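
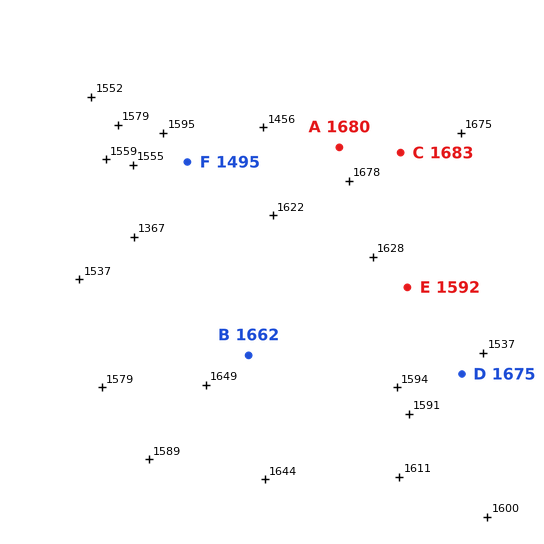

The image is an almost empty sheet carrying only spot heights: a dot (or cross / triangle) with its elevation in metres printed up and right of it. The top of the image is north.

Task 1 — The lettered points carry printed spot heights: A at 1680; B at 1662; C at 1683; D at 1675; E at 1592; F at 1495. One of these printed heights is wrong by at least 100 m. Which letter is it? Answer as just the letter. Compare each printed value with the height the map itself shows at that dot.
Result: D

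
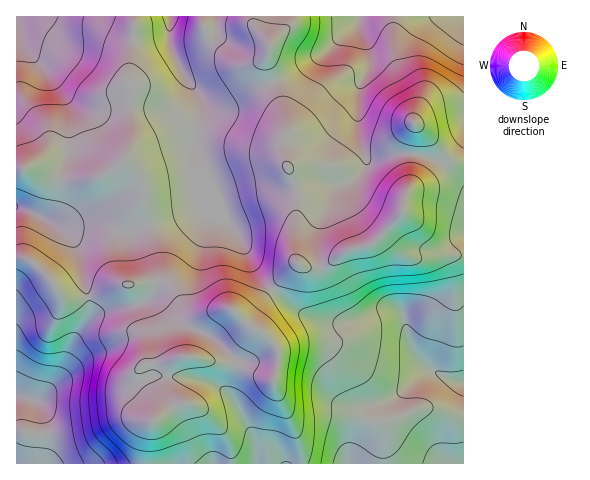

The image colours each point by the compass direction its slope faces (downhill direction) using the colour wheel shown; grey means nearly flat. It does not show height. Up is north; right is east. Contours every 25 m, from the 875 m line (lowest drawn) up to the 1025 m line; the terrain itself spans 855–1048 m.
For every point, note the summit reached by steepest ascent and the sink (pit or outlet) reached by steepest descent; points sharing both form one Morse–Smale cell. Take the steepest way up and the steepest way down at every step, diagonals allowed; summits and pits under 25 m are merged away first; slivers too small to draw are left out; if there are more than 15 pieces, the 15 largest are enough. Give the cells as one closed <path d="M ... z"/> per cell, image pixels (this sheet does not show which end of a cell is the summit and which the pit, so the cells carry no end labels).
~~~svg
<path d="M272 289l-18 22-12 8 8 7 16 10 9 10 3 8 0 7-4 18-39-14-25-4-15-4-14 0-6 2-6 9-1 18 2 10 6 9-23 16-3 5-3 20 0 18 317-1 0-80-25-9-19-16-8-12-6-24-6-10-4-2-10 0-29 10-30 3-27-11z"/><path d="M203 16l-69 1 0 19-5 33 0 13 4 6-3 13 2 42-8 18 14 13 4 7 1 23 7 21 30-8 20-10 3-4 1-25 9 12 12 30 14 17 16 33 17 19 25-25-3-13 0-12 4-44-14-36 0-19 3-6-3-21-16-47 0-11-13 9-19 0-27-26-5-10z"/><path d="M161 281l-5 0-1 10-9 11-48 12-12 9-10 14-18 41-13 17-9 7 4 5 3 18-3 39 106 0 2-27 5-16 23-16-7-13-1-20 3-9 7-5 17-1 15 4 25 4 39 14 4-25-3-8-9-10-16-10-20-17-22 3-19-1-7-7-11-18z"/><path d="M360 16l-72 0-2 12-17 19-1 19 12 31 7 27-3 35 14 36-4 44 1 19 4 6 9 4 14-1 27-18 14-2 11-5 28-29 2-16 8-17 2-21-2-5-16 0-18 4-9 0-3-1-6-13-2-10 1-46 11-22 0-14-10-25z"/><path d="M420 155l-6 0-2 25-8 17-2 16-28 29-11 5-14 2-20 14-10 5-11 0-10-5-24 23-1 4 27 22 27 11 24-1 31-11 14-1 7 5 6 25 11 18 19 16 24 8 1-203-19-15z"/><path d="M133 16l-117 1 1 152 16 0 24 10 24 1 21-4 24-16 6-17-2-42 3-13-4-6 0-13 5-33z"/><path d="M125 162l-23 14-21 4-24-1-24-10-17 0 0 88 8 1 11 6 31 34 19 0 34-14 17 0 20-4-3-18-7-17-9-10-10-3 20-6 2-4-6-18-1-23-4-7z"/><path d="M463 16l-103 1 0 10 10 25 0 14-10 18-2 15 0 35 9 23 11 1 18-4 17 1 3-18 0-13 18 17 14 20 7 2 9-1z"/><path d="M24 258l-8 0 0 205 23 1 3-10 1-29-3-18-4-5 9-7 13-17 18-41 10-14 12-9 48-12 9-11 1-10-37 3-29 13-24 1-31-34z"/><path d="M204 178l-1 25-3 4-20 10-30 8 8 33 3 20 11 9 10 17 7 7 19 1 22-3 14 9 11-9 17-21-17-18-16-33-14-17-12-30z"/><path d="M287 16l-83 0 0 12 5 10 23 24 7 3 11 0 12-5 6-6 2-11 16-15z"/><path d="M416 124l-2 30 19 4 12 6 18 14 1-14-16-3-14-20z"/><path d="M150 225l-23 7 10 3 6 7 7 13 6 25 8 2-3-4-3-20z"/>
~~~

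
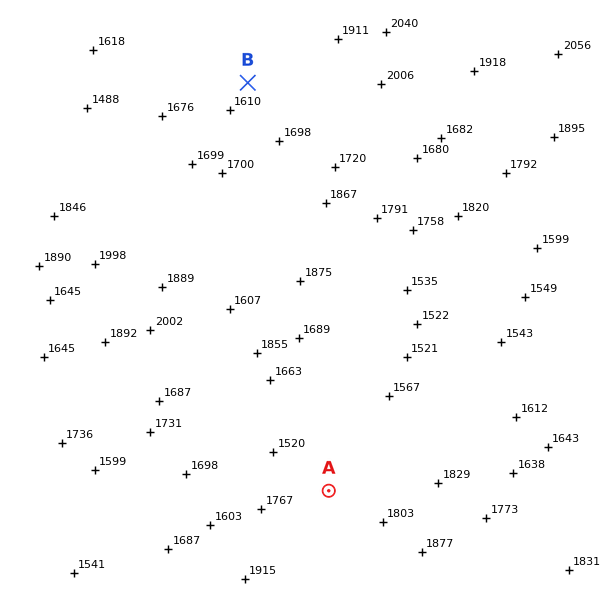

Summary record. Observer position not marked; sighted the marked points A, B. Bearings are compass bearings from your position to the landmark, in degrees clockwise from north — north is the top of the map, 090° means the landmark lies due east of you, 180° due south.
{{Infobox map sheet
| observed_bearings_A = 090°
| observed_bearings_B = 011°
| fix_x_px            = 168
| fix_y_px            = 491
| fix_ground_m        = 1670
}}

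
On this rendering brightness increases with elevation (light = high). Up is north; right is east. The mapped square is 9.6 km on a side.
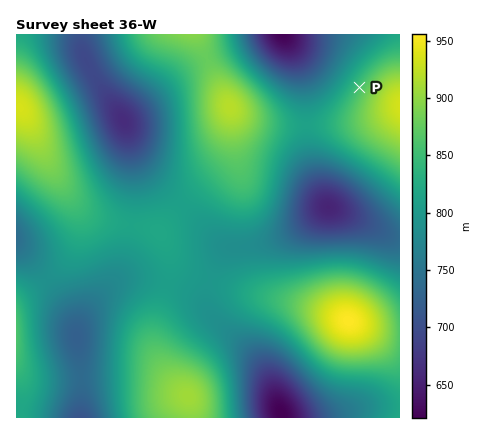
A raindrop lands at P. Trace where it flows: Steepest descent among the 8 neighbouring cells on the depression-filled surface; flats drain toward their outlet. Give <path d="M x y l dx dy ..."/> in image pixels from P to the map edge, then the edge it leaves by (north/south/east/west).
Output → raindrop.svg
<path d="M360 88l-32-32-10-2-12-4-20-16"/>
exit: north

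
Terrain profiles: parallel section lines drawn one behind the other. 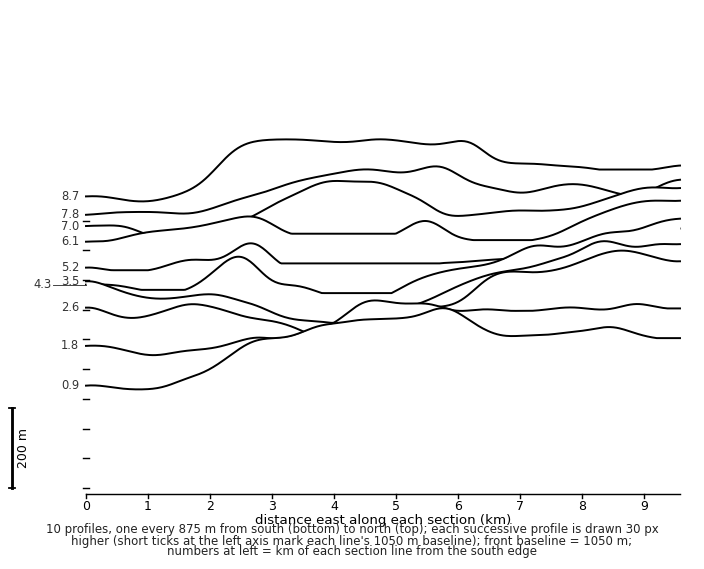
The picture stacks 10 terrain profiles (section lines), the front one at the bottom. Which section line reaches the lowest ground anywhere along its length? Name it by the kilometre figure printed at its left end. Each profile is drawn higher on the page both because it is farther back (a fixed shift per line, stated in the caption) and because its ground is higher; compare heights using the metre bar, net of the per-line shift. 8.7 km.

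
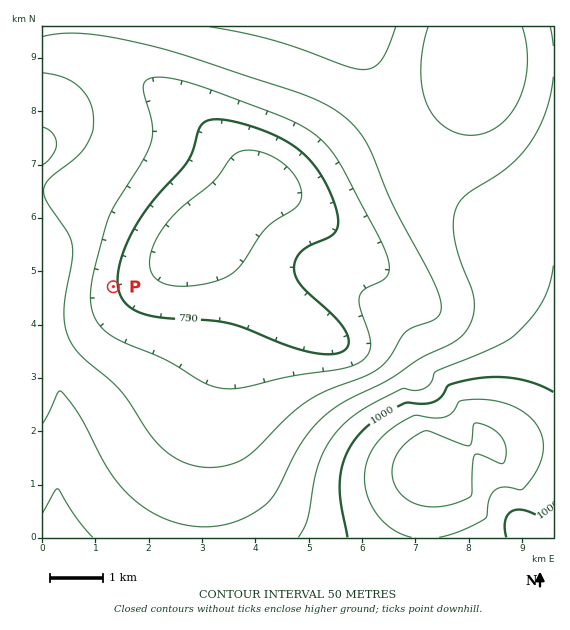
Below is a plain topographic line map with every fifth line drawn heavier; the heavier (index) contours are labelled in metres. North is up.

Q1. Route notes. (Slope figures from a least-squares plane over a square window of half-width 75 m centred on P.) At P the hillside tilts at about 5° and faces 86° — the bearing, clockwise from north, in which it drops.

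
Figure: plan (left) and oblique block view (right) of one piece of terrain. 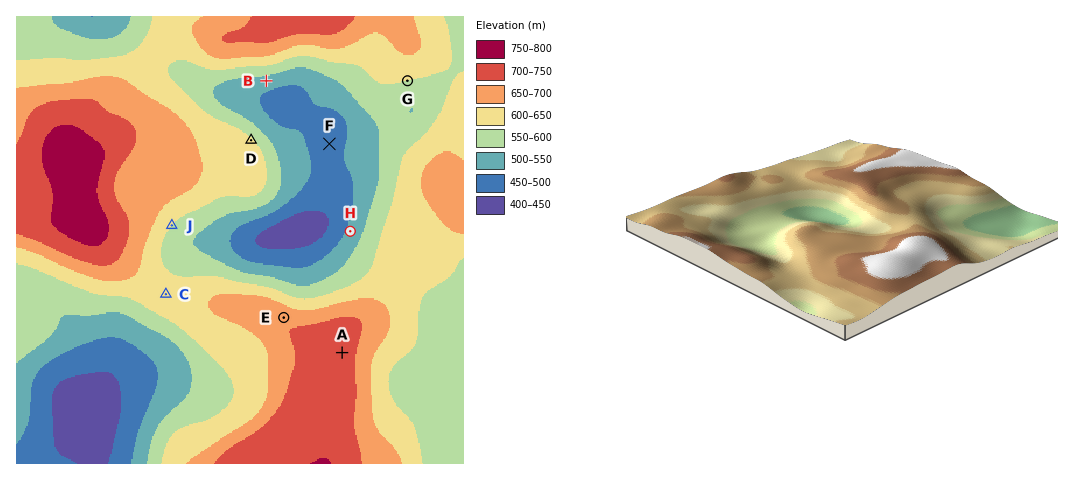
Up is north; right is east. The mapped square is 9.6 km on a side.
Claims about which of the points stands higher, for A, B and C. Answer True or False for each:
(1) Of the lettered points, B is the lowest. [True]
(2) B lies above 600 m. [False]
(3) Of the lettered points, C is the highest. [False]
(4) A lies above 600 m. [True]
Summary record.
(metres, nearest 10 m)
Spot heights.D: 610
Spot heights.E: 690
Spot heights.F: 490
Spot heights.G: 600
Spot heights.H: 510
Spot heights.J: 600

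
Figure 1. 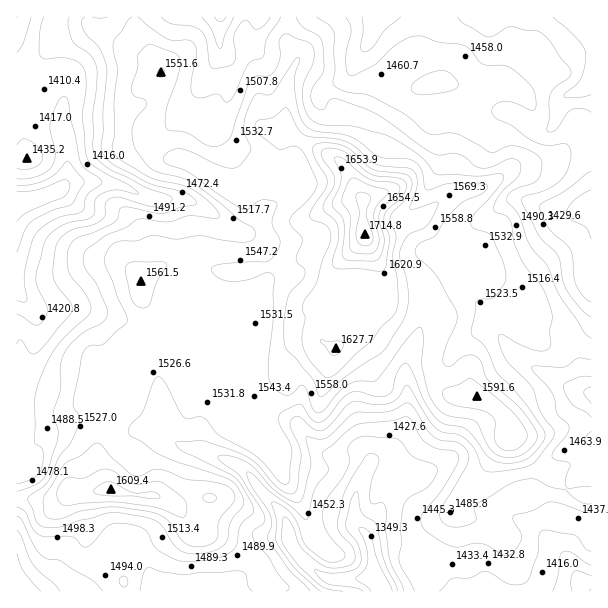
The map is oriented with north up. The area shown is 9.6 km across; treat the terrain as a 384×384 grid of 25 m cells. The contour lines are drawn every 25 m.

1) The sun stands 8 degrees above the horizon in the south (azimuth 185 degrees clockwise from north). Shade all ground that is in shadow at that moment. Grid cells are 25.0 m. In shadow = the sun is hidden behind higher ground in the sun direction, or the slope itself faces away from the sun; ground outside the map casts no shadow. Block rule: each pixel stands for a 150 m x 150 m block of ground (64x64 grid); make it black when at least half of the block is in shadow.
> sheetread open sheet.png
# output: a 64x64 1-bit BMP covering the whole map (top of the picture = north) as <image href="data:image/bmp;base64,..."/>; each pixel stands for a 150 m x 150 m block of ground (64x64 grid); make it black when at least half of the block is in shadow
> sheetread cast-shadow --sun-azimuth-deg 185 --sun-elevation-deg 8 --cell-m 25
<image width="64" height="64" href="data:image/bmp;base64,Qk0+AgAAAAAAAD4AAAAoAAAAQAAAAEAAAAABAAEAAAAAAAACAAATCwAAEwsAAAIAAAAAAAAA////AAAAAAAAAAAA/wAAAAAAAAH+AAAAAAAAA8AAAAAAAAAHgAAAAAAAAAcAAAAAAAAADgQAAAAAAAAADAAAAAAAAAAAAAAAAAAAAAAAAAAAAAAQAAAAAAAAAHAAAAAA4A4A4AAAAADwHwfAAAAAAGA+D8AAAAAAABAfgAAAAAAAAAYAAAAAAAAAAAAAAAAAAAAAAAAAAAAAAAAAAAAAIAAAAAAAAADAAAAAAAAAAYAAAAAAAAADgAAAAAAAAA4AAAAAAAAADAAAAAAAAAAAAAAAAAAAAAAAAAAAAAAAAAAAAAAAAAAAAAAAAAAAAAAAAAAAAAAAAAAAAAAAAAAAAAAAAAAAAAAAAAAAAAAAAAAAAAAAAAAAAAAAAAAAAAAAAAAAAAAAAAAAAAAAAAAAAAAAAAAAAAAAAAAAAAAAAAAAAAAAAAAAAAfwAAAAgAAAD+OAAAAAAAA/B/AAAAAAAB4f4AAAAAAABH4AAAAAAAAAIAAAA+HwAAAAAAAH8fwAAAAAAAf4PAAAAAAAD/gMAAAAAAA/+ABgAAAAAP/4AAAAAAAA//gAAAAAAAD/8AAAAAAAAH/gAAAAAAAAf4AAAgAAAAA+AAAAAAAAABwAAAAAAAAACAAAAAAAAAAAAAAAAAAAAAAAAAAAAAAAAAAAAAAAAAAAAAAAAAAAAAAAAAAAAAAAAAAAAA=="/>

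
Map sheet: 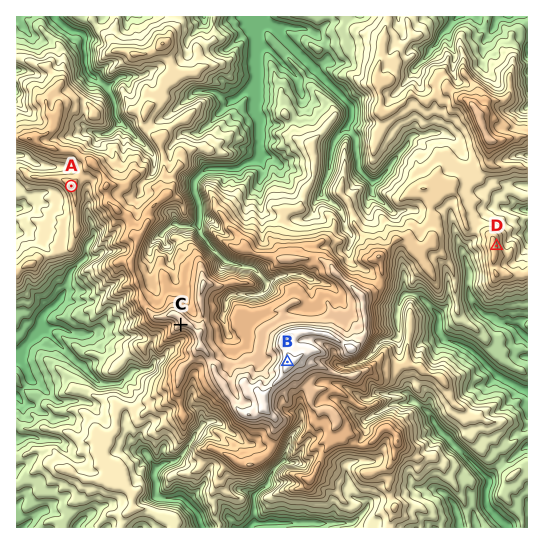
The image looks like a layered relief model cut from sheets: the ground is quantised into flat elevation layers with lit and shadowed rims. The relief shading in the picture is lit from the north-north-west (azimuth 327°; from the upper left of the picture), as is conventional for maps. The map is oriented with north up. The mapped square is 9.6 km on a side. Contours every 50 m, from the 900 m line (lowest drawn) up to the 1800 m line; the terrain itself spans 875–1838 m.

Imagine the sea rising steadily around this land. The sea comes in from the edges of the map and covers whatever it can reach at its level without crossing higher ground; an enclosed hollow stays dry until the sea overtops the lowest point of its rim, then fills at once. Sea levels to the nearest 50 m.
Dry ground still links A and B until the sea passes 1400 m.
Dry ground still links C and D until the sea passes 1300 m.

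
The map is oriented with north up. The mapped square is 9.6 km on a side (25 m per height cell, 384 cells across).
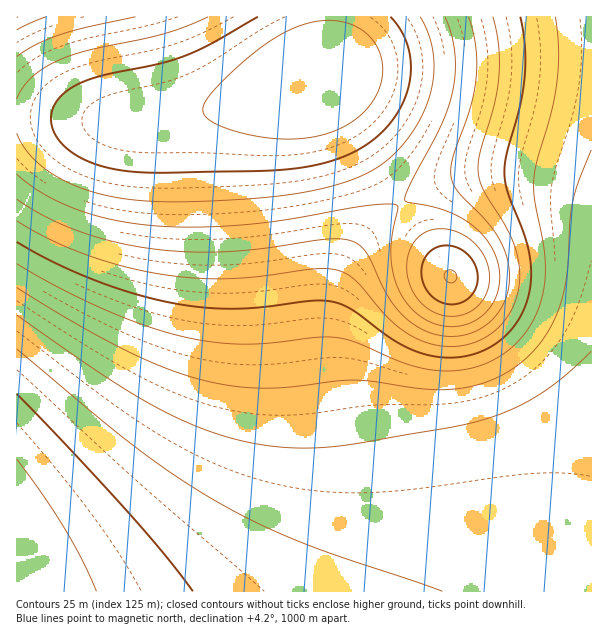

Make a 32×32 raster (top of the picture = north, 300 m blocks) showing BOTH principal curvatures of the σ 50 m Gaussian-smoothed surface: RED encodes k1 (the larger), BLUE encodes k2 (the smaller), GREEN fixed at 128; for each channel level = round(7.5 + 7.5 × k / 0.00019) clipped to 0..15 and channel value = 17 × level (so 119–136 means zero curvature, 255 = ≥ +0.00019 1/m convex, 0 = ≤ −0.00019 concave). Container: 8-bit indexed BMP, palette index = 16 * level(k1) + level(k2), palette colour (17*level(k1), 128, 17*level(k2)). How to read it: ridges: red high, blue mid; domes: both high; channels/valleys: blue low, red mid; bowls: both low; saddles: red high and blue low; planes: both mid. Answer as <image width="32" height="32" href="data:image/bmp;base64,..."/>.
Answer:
<image width="32" height="32" href="data:image/bmp;base64,Qk02CAAAAAAAADYEAAAoAAAAIAAAACAAAAABAAgAAAAAAAAEAAATCwAAEwsAAAABAAAAAAAAAIAAABGAAAAigAAAM4AAAESAAABVgAAAZoAAAHeAAACIgAAAmYAAAKqAAAC7gAAAzIAAAN2AAADugAAA/4AAAACAEQARgBEAIoARADOAEQBEgBEAVYARAGaAEQB3gBEAiIARAJmAEQCqgBEAu4ARAMyAEQDdgBEA7oARAP+AEQAAgCIAEYAiACKAIgAzgCIARIAiAFWAIgBmgCIAd4AiAIiAIgCZgCIAqoAiALuAIgDMgCIA3YAiAO6AIgD/gCIAAIAzABGAMwAigDMAM4AzAESAMwBVgDMAZoAzAHeAMwCIgDMAmYAzAKqAMwC7gDMAzIAzAN2AMwDugDMA/4AzAACARAARgEQAIoBEADOARABEgEQAVYBEAGaARAB3gEQAiIBEAJmARACqgEQAu4BEAMyARADdgEQA7oBEAP+ARAAAgFUAEYBVACKAVQAzgFUARIBVAFWAVQBmgFUAd4BVAIiAVQCZgFUAqoBVALuAVQDMgFUA3YBVAO6AVQD/gFUAAIBmABGAZgAigGYAM4BmAESAZgBVgGYAZoBmAHeAZgCIgGYAmYBmAKqAZgC7gGYAzIBmAN2AZgDugGYA/4BmAACAdwARgHcAIoB3ADOAdwBEgHcAVYB3AGaAdwB3gHcAiIB3AJmAdwCqgHcAu4B3AMyAdwDdgHcA7oB3AP+AdwAAgIgAEYCIACKAiAAzgIgARICIAFWAiABmgIgAd4CIAIiAiACZgIgAqoCIALuAiADMgIgA3YCIAO6AiAD/gIgAAICZABGAmQAigJkAM4CZAESAmQBVgJkAZoCZAHeAmQCIgJkAmYCZAKqAmQC7gJkAzICZAN2AmQDugJkA/4CZAACAqgARgKoAIoCqADOAqgBEgKoAVYCqAGaAqgB3gKoAiICqAJmAqgCqgKoAu4CqAMyAqgDdgKoA7oCqAP+AqgAAgLsAEYC7ACKAuwAzgLsARIC7AFWAuwBmgLsAd4C7AIiAuwCZgLsAqoC7ALuAuwDMgLsA3YC7AO6AuwD/gLsAAIDMABGAzAAigMwAM4DMAESAzABVgMwAZoDMAHeAzACIgMwAmYDMAKqAzAC7gMwAzIDMAN2AzADugMwA/4DMAACA3QARgN0AIoDdADOA3QBEgN0AVYDdAGaA3QB3gN0AiIDdAJmA3QCqgN0Au4DdAMyA3QDdgN0A7oDdAP+A3QAAgO4AEYDuACKA7gAzgO4ARIDuAFWA7gBmgO4Ad4DuAIiA7gCZgO4AqoDuALuA7gDMgO4A3YDuAO6A7gD/gO4AAID/ABGA/wAigP8AM4D/AESA/wBVgP8AZoD/AHeA/wCIgP8AmYD/AKqA/wC7gP8AzID/AN2A/wDugP8A/4D/AHd3h4eHh4eHh4eHh4eHh4eHh4eHh4eHh4eHh4eHh4eHd3eHh4eHh4eHh4eHh4eHh4eHh4eHh4eHh4eHh4eHh4d3d4eHh4eHh4eHh4eHh4eHh4eHh4eHh4eHh4eHh4eHh3d3h4eHh4eHh4eHh4eHh4eHh4eHh4eHh4eHh4eHh4eHd4eHh4eHh4eHh4eHh4eHh4eHh4eHh4eHh4eHh4eHh4d3h4eHh4eHh4eHh4eHh4eHh4eHh4eHh4eHh4eHh4eHh3eHh4eHh4eHh4eHh4eHh4eHh4eHh4eHh4eHh4eHh4eHh4eHh4eHh4eHh4eHh4eHh4eHh4eHh4eHh4eHh4eHh4eHh4eHh4eHh4eHh4eHh4eHh4eHh4d3h4eHh4eHh4eHh4eHh4eHh4eHh4eHh4eHh4eHh4d3d4aGhoaGhoaHh4eHh4eHh4eHh4eHh4eHh4eHh4eHd3eGhYWFhIWFhYaGh4eHh4eHh4eHh4eHh4eHh4eHh3d3doWEhJOTk5SEhYaGh4eHh4eHh4eHh4eHh4eHh4d3d3aFhJOTo6Ojo5OEhYaGh4eHh4eHh4eHh4eHh4eHh3d2dYSTo7O0xMSzo5OEhYaHh4eHh4eHh4eHh4eHh4d3d3aFhJO0xtfo59Wzo5OEhoeHh4eHh4eHh4eHh4eHh3d3doSTo8Xp/Pz76MSjk4SFh4eHh4eHh4eHh4eHh4eHd3d1hJOkx/v///761rOThIWHh4eHh4eHh4eHh4eHh4d3dnWEk7TX+/////vWs5OEhYeHh4eHh4eHh4eHh4eHh3d3dYSTs9X5/P796cWjk4SFh4eHh4eHh4eHh4eHh4eHh3eGhJOjxOb4+enGtJODhIWIiIiIiIiIiIiIiIiHh4eHh4aFlKOyw9TVxaSTg4SFdoiIiJiYmIiIiIiIiIiIh4eHh4aUk6Kys7Ojk4OEdXZ2mJiYmJiYmJiYiIiHiIiIiIiHh5aUlKOjk5OEdHV2dneYmZmYmJiYmJiXl5eXmJiIiIiHl5aVlJSEhXV2dnZ2d6mpqamoqKiYmJeXl5eXmJiYmJiYl5aWhoZ2dnd3dneHqampqaioqKinl5eXl5eYmJiZmZiYmJeHh4d3d4aGh4epqamoqKiop6enp6enp6iomJmZmZmYmJiHh4eHhoaHh6ipqaioqKinp6enp6eoqKipqamZmZmYmJeHh4eGhoaHqKiYmJiYmJeXl5eXp6ioqKmpqampmZiYl5eHh4aGhoeYmJiYmJiXl5eXl5eXmKioqampqamZmJiXl4eHhoaGh5iYiIiIiIeXl5eXl5eYmJipqampqZmYmJeXh4eGhoaHiIiIiIiHh4eHh4eXl5iYmZmZqampmJiYl5eHh4aGhoc="/>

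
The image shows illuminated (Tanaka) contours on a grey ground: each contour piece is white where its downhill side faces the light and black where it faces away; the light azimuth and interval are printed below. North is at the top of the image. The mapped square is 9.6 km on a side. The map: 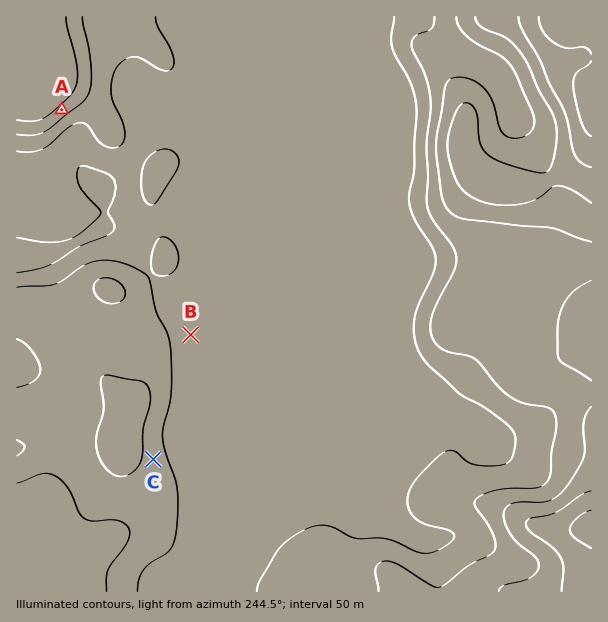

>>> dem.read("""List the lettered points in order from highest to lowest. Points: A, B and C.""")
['A', 'C', 'B']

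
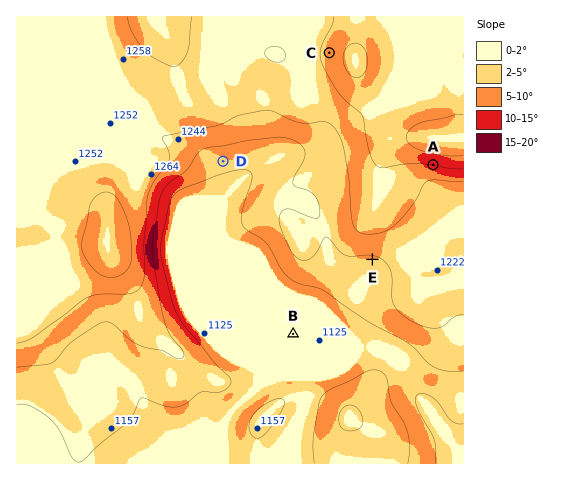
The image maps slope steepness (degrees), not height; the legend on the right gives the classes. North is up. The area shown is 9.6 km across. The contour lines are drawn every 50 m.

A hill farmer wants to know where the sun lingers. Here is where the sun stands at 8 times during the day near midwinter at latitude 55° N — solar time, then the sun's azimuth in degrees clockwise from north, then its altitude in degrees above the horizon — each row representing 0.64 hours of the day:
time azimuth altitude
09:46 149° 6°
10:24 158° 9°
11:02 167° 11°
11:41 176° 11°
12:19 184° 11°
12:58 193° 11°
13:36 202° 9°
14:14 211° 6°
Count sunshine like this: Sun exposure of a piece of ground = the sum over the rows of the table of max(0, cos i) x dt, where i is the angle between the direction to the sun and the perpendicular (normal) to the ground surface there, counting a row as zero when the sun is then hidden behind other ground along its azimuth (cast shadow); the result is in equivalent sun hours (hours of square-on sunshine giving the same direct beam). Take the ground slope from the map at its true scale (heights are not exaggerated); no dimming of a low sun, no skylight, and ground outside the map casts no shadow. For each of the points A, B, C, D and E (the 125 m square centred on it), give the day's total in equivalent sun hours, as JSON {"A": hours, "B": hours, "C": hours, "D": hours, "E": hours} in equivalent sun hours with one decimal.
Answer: {"A": 1.7, "B": 0.8, "C": 0.8, "D": 1.2, "E": 1.2}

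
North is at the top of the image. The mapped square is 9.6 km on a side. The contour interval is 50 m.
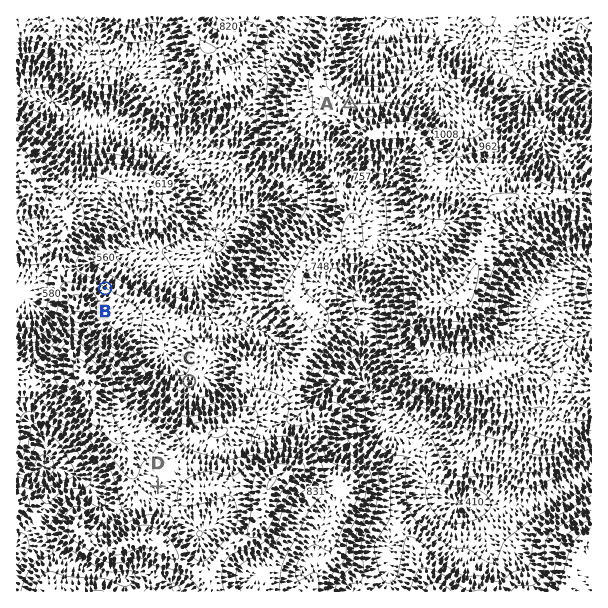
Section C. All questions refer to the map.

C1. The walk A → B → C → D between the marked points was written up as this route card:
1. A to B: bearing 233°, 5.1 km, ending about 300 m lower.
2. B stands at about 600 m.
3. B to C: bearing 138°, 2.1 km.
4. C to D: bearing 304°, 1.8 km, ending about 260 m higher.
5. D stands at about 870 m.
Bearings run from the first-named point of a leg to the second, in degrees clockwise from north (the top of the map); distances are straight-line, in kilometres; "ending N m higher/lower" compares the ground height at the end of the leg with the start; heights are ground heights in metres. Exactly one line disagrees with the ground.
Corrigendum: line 4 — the bearing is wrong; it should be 197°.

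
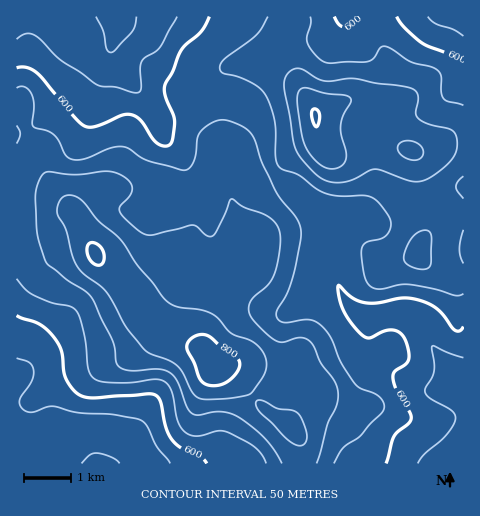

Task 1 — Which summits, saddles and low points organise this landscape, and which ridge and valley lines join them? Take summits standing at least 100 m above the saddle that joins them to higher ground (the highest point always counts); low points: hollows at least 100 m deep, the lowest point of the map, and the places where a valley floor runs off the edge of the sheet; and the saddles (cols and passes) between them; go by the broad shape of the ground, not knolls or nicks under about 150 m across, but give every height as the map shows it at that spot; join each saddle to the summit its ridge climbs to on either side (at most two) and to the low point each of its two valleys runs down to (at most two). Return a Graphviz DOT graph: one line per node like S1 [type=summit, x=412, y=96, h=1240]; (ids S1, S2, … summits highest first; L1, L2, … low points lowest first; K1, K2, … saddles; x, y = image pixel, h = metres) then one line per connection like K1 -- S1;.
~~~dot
graph terrain {
  S1 [type=summit, x=218, y=368, h=822];
  S2 [type=summit, x=315, y=116, h=803];
  L1 [type=low, x=117, y=17, h=482];
  L2 [type=low, x=101, y=463, h=494];
  L3 [type=low, x=463, y=382, h=505];
  L4 [type=low, x=463, y=17, h=534];
  K1 [type=saddle, x=281, y=41, h=676];
  K2 [type=saddle, x=17, y=192, h=665];
  K3 [type=saddle, x=273, y=169, h=647];
  K1 -- S2;
  K1 -- L1;
  K1 -- L4;
  K2 -- S1;
  K2 -- L1;
  K2 -- L2;
  K3 -- S1;
  K3 -- S2;
  K3 -- L1;
  K3 -- L3;
}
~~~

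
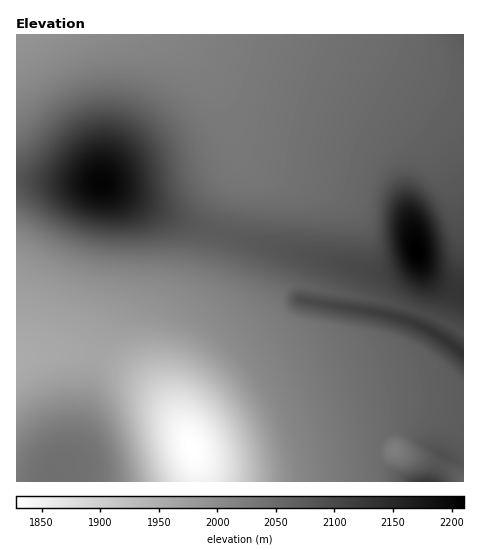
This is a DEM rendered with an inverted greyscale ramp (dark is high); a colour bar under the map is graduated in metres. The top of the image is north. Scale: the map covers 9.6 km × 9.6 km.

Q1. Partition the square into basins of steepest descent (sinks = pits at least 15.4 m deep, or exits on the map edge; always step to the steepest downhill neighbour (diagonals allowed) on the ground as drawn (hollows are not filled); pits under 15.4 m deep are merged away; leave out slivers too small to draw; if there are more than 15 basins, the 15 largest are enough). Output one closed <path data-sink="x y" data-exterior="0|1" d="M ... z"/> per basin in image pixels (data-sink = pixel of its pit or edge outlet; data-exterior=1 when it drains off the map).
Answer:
<path data-sink="193 449" data-exterior="0" d="M21 180l-5 0 1 302 394 0-27-15-6-10 1-15 7-9 9-3 15 2 28 21 22 10 4 0 0-171-17-5-14-8-7-8-9-17-7 8-17 8-19 2-170-43-53-20-49-26-62-1z"/><path data-sink="17 35" data-exterior="1" d="M463 34l-446 0-1 145 24 3 62 1 49 26 53 20 170 43 19-2 17-8 7-8 9 17 7 8 14 8 16 5z"/><path data-sink="395 450" data-exterior="0" d="M403 430l-12 1-10 7-3 7 0 12 2 5 11 10 21 10 21 0 11-26-17-10-17-14z"/><path data-sink="463 481" data-exterior="1" d="M446 456l-12 25 29 1 1-18z"/>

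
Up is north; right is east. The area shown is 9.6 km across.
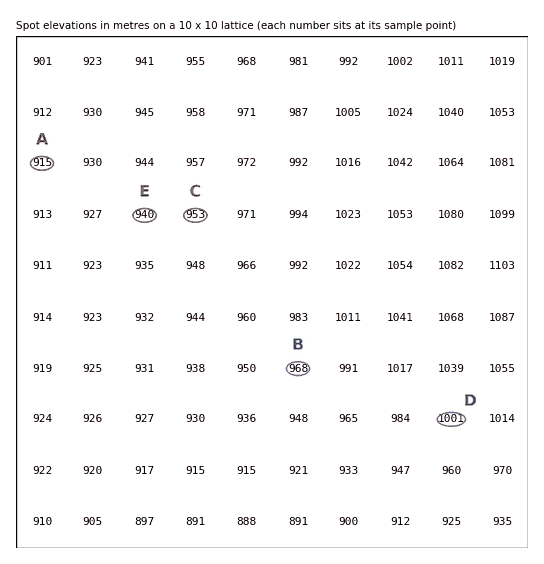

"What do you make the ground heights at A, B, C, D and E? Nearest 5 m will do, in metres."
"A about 915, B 970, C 955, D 1000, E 940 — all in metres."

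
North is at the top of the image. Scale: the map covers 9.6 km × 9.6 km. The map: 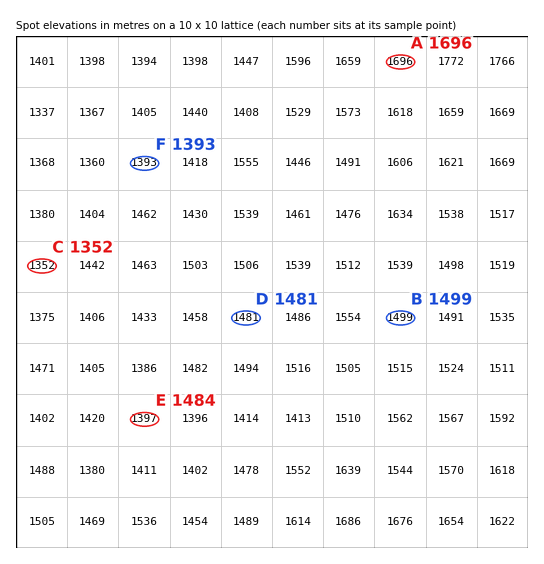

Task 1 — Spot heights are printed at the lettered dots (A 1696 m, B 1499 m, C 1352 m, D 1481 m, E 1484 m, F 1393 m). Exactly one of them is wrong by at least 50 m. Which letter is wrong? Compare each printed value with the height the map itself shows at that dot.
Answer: E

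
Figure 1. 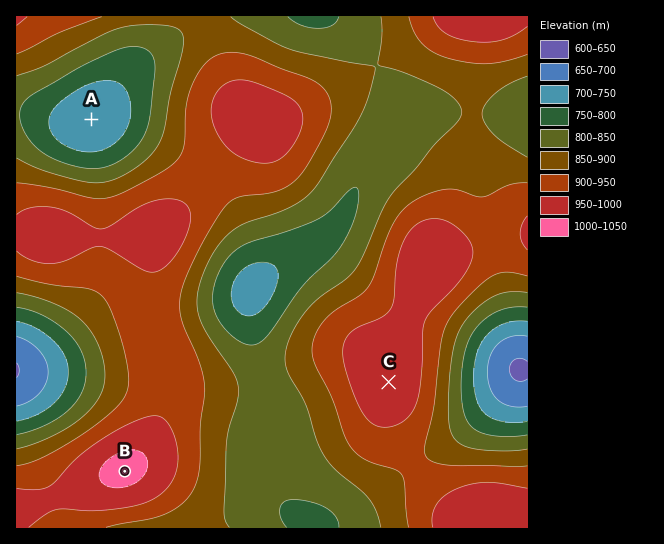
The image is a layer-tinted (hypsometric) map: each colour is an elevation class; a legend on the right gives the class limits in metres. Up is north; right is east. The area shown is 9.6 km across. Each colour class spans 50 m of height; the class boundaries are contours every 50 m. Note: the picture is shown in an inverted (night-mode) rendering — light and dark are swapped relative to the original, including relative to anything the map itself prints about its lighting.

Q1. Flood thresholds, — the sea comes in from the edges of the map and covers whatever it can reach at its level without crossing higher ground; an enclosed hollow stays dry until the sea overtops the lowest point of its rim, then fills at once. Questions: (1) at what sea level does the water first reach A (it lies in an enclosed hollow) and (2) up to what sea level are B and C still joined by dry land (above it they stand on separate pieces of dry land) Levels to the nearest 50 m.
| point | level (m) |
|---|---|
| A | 800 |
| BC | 850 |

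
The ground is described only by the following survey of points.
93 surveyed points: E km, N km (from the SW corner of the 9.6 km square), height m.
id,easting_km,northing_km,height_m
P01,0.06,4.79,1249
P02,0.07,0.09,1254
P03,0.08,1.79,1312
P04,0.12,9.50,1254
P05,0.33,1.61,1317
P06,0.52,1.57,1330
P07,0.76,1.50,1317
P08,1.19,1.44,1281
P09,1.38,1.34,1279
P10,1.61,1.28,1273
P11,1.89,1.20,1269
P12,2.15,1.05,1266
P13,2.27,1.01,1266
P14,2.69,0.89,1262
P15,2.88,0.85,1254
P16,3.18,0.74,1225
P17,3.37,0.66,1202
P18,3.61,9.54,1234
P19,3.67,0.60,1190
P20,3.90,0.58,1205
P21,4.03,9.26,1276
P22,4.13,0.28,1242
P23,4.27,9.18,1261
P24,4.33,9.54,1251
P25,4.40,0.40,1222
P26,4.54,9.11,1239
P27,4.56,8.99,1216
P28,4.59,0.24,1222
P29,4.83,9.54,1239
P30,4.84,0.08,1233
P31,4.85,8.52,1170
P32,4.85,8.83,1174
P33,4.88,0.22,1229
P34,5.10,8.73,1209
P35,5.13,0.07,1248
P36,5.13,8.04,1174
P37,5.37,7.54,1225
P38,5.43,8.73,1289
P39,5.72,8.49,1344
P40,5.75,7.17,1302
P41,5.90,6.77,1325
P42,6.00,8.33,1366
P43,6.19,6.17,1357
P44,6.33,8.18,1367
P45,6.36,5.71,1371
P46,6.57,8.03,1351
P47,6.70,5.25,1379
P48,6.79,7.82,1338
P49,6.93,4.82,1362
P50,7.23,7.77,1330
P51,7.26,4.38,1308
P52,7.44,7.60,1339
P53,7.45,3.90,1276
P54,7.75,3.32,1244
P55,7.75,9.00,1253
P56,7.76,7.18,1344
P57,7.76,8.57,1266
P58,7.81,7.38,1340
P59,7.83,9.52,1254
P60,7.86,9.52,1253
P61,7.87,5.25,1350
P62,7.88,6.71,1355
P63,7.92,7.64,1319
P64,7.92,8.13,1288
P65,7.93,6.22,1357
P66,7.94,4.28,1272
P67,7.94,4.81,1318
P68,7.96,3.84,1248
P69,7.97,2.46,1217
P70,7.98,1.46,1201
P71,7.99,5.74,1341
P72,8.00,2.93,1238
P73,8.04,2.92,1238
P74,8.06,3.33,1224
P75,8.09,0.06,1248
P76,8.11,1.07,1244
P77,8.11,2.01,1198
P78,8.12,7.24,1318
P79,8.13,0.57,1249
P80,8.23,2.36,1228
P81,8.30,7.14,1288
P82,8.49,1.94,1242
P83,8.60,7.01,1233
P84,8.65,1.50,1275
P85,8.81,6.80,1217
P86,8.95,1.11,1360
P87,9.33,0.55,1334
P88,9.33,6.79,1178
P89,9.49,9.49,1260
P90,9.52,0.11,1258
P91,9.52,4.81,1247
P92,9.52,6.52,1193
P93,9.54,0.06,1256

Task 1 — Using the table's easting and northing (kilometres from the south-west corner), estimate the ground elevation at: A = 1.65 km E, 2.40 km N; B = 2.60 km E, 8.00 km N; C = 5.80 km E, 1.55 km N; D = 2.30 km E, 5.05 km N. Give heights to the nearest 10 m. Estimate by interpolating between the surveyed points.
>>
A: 1260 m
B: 1260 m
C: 1250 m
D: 1250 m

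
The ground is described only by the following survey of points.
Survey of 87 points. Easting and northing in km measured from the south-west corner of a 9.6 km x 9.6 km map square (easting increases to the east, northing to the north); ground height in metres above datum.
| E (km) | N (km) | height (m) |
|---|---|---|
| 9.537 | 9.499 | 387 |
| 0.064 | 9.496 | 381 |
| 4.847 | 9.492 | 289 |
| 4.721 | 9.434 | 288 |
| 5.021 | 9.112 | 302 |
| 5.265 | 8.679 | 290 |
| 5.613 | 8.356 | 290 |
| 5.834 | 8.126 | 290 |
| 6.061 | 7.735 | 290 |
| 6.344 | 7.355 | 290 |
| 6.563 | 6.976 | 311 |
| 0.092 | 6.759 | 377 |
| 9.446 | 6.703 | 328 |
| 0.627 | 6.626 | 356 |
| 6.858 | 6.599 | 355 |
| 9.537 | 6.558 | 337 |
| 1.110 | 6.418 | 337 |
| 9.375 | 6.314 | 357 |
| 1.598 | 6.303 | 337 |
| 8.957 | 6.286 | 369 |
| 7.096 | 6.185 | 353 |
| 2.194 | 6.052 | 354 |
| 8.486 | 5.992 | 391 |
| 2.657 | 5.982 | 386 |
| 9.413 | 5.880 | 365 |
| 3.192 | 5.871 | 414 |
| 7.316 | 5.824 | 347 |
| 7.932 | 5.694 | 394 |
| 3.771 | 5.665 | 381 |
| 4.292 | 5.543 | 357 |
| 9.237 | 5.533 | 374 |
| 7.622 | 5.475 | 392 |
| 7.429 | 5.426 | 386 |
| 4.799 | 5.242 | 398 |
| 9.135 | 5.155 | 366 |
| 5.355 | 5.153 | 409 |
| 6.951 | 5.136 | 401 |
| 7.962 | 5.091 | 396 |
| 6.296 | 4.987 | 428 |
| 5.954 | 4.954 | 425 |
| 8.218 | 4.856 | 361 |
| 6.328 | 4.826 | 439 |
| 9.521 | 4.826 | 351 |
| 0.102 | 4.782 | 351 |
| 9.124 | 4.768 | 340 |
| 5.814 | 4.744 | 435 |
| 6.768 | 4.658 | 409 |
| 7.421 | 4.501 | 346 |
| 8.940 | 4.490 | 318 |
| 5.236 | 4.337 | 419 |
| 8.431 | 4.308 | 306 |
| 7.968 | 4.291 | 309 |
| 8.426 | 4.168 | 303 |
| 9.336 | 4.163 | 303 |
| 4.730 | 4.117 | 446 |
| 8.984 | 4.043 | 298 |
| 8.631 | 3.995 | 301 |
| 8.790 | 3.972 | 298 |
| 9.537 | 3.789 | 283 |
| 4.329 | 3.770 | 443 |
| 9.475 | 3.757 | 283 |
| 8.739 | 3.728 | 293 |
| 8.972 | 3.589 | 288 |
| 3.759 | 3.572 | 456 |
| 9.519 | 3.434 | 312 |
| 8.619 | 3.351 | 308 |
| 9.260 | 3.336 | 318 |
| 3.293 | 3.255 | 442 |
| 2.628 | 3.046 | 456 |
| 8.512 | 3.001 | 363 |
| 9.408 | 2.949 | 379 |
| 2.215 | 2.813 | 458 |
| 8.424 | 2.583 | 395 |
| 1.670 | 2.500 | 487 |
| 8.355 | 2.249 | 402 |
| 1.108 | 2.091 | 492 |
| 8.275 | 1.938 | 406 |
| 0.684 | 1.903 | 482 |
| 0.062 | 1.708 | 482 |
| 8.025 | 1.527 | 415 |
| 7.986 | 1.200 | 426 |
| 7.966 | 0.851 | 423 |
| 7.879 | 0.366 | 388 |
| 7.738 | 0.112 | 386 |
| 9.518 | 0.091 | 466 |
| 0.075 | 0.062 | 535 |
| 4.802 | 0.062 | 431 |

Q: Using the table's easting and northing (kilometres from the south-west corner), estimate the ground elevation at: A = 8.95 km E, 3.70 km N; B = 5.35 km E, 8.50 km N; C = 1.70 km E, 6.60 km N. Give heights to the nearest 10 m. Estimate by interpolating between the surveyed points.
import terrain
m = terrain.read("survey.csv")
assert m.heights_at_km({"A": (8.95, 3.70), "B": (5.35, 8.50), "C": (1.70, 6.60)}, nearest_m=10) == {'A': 290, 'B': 290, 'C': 340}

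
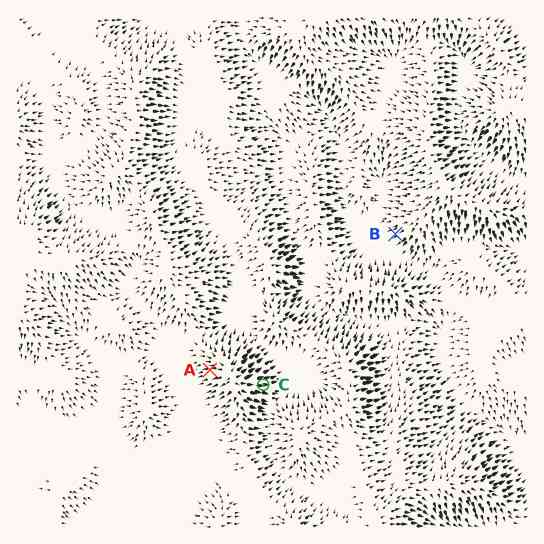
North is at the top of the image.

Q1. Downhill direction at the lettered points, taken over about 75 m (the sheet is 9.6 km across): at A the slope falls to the W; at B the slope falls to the SW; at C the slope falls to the E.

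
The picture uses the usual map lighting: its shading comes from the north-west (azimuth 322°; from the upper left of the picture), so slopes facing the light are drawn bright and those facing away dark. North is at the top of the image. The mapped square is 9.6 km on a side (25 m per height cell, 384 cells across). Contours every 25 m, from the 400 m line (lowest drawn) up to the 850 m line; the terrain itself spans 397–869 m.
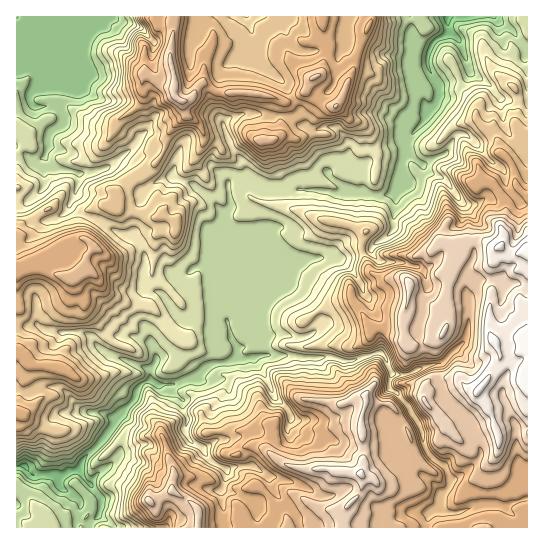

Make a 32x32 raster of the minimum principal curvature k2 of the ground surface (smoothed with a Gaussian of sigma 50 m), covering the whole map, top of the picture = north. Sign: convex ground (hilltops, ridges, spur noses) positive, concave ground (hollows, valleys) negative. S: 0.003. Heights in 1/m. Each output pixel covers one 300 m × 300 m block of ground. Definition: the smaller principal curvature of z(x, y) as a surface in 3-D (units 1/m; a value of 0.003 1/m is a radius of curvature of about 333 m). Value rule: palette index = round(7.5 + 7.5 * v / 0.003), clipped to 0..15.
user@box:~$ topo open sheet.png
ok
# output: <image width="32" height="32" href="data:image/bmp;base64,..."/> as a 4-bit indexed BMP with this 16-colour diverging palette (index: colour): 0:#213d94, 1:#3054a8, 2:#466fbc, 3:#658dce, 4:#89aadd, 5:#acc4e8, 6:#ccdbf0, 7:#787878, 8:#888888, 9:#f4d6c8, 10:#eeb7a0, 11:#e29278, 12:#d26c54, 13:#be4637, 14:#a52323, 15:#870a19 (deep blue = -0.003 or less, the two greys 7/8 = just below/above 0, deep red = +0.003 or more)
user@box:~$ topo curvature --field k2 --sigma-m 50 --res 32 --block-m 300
<image width="32" height="32" href="data:image/bmp;base64,Qk12AgAAAAAAAHYAAAAoAAAAIAAAACAAAAABAAQAAAAAAAACAAATCwAAEwsAABAAAAAAAAAAlD0hAKhUMAC8b0YAzo1lAN2qiQDoxKwA8NvMAHh4eACIiIgAyNb0AKC37gB4kuIAVGzSADdGvgAjI6UAGQqHAHd2U0NCZ1Z3dmd3d3VmeHZodnJolXhXVmZ2d2ZmR0Vnd0Y2VmdERXZURkZ3eEV4dzNDQ3ZWd0FCRnd3ZnZEV2ZFdhdFV2NIV3ZmVmdyNmZldohwZlcTNWZVZmdncIdldIZ3dTV3F2h3Y1Z3VlB2ZmR3UzREdihWZhV3ZmgHZWdXZlSHcVNWZYU4dldASGaGV3Zoh3YnRHZih3VlkAVoV1h2d3U0RnZVVDIhABGCBFZ2h1dVdleHdnZlZ3c2hoJYZ1RDRmZnd3aHZ1ZWZWeHOGeFh4Z2dnd3d2d2Z1Z2dzdnZndmZmZ3d3d2Z4NVdHZXV3Z4Z2Z3d3eHd3aBdpN3ZVV3Z3V2Zmd3d3dlNjITZ1hmV3d4VXZmd3d3ZlUHaHdXdnVnc0V3dXd3dmhncVZ1dINmRUWGh3VndmeId4N0ZTdlVHNnhndmZod2ZVVFZXA0ZYV1aHdFRWZlZmZmhWYzl0ZmREJXhHZGRmZmd3Z0VVQmZmZ4RWZHVFh2VWd3RzRThXZXZ3RWNmKIh1c2dlZzJlZ2Znd2RnVDVVVTVmZ1d4dXZmZjNVZ2R1Z1Z3ZmdkWHRXZmZmhXN1d2RXR1Z2c3Y2V3d2VZZkZWZmaGZoZlZyd1d3dnZTg3d3eGZmdVY5ZHZYd3ZkcGRndnd3d3Z1Yid2V3d3ZRdmV2Z3Z3d3ZYVEVH"/>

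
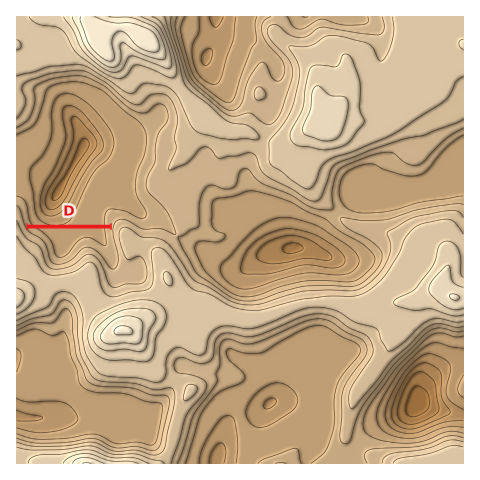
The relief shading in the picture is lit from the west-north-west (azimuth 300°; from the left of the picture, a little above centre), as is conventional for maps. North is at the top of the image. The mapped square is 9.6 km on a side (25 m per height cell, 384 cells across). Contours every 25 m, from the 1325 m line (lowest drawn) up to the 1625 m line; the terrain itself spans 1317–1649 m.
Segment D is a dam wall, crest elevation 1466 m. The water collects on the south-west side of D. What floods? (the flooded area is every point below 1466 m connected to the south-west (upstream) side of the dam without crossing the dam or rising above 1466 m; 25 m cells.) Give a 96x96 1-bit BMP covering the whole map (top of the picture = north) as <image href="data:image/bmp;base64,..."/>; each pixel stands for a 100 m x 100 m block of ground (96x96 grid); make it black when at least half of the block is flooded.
<image width="96" height="96" href="data:image/bmp;base64,Qk2+BAAAAAAAAD4AAAAoAAAAYAAAAGAAAAABAAEAAAAAAIAEAAATCwAAEwsAAAIAAAAAAAAA////AAAAAAAAAAAAAAAAAAAAAAAAAAAAAAAAAAAAAAAAAAAAAAAAAAAAAAAAAAAAAAAAAAAAAAAAAAAAAAAAAAAAAAAAAAAAAAAAAAAAAAAAAAAAAAAAAAAAAAAAAAAAAAAAAAAAAAAAAAAAAAAAAAAAAAAAAAAAAAAAAAAAAAAAAAAAAAAAAAAAAAAAAAAAAAAAAAAAAAAAAAAAAAAAAAAAAAAAAAAAAAAAAAAAAAAAAAAAAAAAAAAAAAAAAAAAAAAAAAAAAAAAAAAAAAAAAAAAAAAAAAAAAAAAAAAAAAAAAAAAAAAAAAAAAAAAAAAAAAAAAAAAAAAAAAAAAAAAAAAAAAAAAAAAAAAAAAAAAAAAAAAAAAAAAAAAAAAAAAAAAAAAAAAAAAAAAAAAAAAAAAAAAAAAAAAAAAAAAAAAAAAAAAAAAAAAAAAAAAAAAAAAAAAAAAAAAAAAAAAAAAAAAAAAAAAAAAAAAAAAAAAAAAAAAAAAAAAAAAAAAAAAAAAAAAAAAAAAAAAAAAAAAAAAAAAAAAAAAAAAAAAAAAAAAAAAAAAAAAAAAAAAAAAAAAAAAAAAAAAAAAAAAAAAAAAAAAAAAAAAAAAAAAAAAAAAAAAAAAAAAAAAAAAAAAAAAAAAAAAAAAAAAAAAAAAAAAAAAAAAAAAAAAAAAAAAAAAAAAAAAAAAAAAAAAAAAAAA4AgAAAAAAAAAAAAA8BgAAAAAAAAAAAAB+DgAAAAAAAAAAAAB/HgAAAAAAAAAAAAB//gAAAAAAAAAAAAD//gAAAAAAAAAAAAP//AAAAAAAAAAAAAP//AAAAAAAAAAAAAAAAAAAAAAAAAAAAAAAAAAAAAAAAAAAAAAAAAAAAAAAAAAAAAAAAAAAAAAAAAAAAAAAAAAAAAAAAAAAAAAAAAAAAAAAAAAAAAAAAAAAAAAAAAAAAAAAAAAAAAAAAAAAAAAAAAAAAAAAAAAAAAAAAAAAAAAAAAAAAAAAAAAAAAAAAAAAAAAAAAAAAAAAAAAAAAAAAAAAAAAAAAAAAAAAAAAAAAAAAAAAAAAAAAAAAAAAAAAAAAAAAAAAAAAAAAAAAAAAAAAAAAAAAAAAAAAAAAAAAAAAAAAAAAAAAAAAAAAAAAAAAAAAAAAAAAAAAAAAAAAAAAAAAAAAAAAAAAAAAAAAAAAAAAAAAAAAAAAAAAAAAAAAAAAAAAAAAAAAAAAAAAAAAAAAAAAAAAAAAAAAAAAAAAAAAAAAAAAAAAAAAAAAAAAAAAAAAAAAAAAAAAAAAAAAAAAAAAAAAAAAAAAAAAAAAAAAAAAAAAAAAAAAAAAAAAAAAAAAAAAAAAAAAAAAAAAAAAAAAAAAAAAAAAAAAAAAAAAAAAAAAAAAAAAAAAAAAAAAAAAAAAAAAAAAAAAAAAAAAAAAAAAAAAAAAAAAAAAAAAAAAAAAAAAAAAAAAAAAAAAAAAAAAAAAAAAAAAAAAAAAAAAAAAAAAAAAAAAAAAAAAAAAAAAAAAAAAAAAAAAAAAAAAAAAAAAAAAAAAAAAAAAAAAAAAAAAAAAAAA="/>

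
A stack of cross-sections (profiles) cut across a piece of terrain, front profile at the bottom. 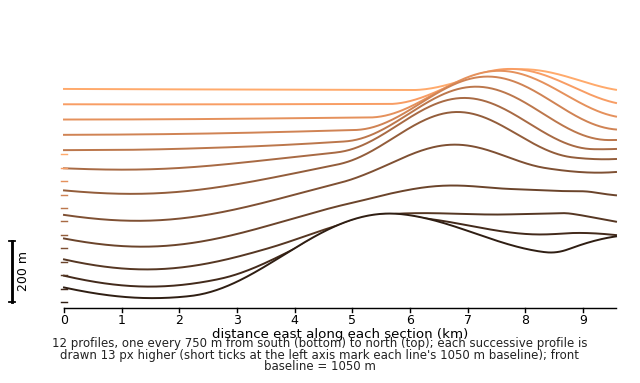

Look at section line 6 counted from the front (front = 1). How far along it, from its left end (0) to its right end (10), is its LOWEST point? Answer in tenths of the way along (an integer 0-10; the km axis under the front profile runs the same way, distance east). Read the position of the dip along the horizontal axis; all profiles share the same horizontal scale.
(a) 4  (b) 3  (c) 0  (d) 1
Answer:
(d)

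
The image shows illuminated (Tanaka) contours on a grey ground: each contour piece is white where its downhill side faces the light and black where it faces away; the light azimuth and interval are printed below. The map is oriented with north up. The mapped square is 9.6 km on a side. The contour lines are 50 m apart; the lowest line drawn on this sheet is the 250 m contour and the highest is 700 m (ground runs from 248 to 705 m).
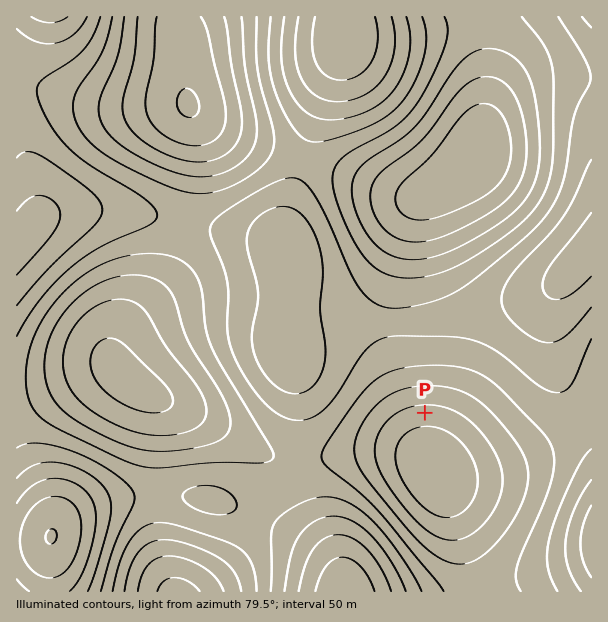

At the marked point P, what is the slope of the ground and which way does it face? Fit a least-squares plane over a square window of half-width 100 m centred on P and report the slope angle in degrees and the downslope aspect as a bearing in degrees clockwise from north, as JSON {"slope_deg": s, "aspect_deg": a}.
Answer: {"slope_deg": 8, "aspect_deg": 358}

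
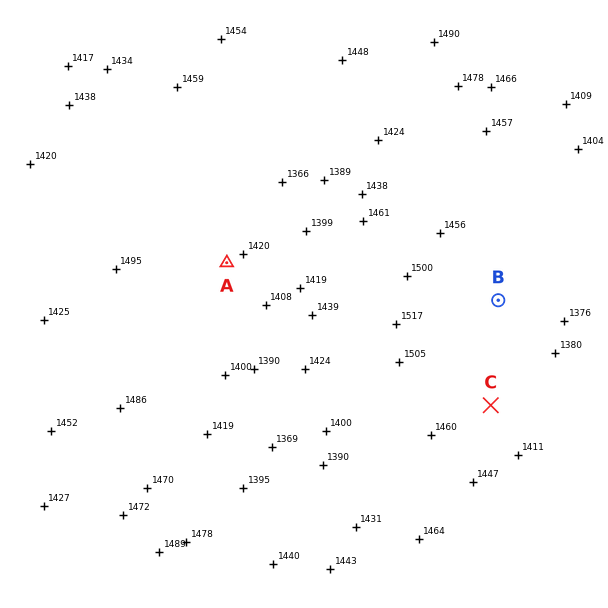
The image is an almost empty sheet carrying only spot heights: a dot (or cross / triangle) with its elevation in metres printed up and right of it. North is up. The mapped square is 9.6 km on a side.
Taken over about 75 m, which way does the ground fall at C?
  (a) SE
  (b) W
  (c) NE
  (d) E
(d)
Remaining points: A E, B E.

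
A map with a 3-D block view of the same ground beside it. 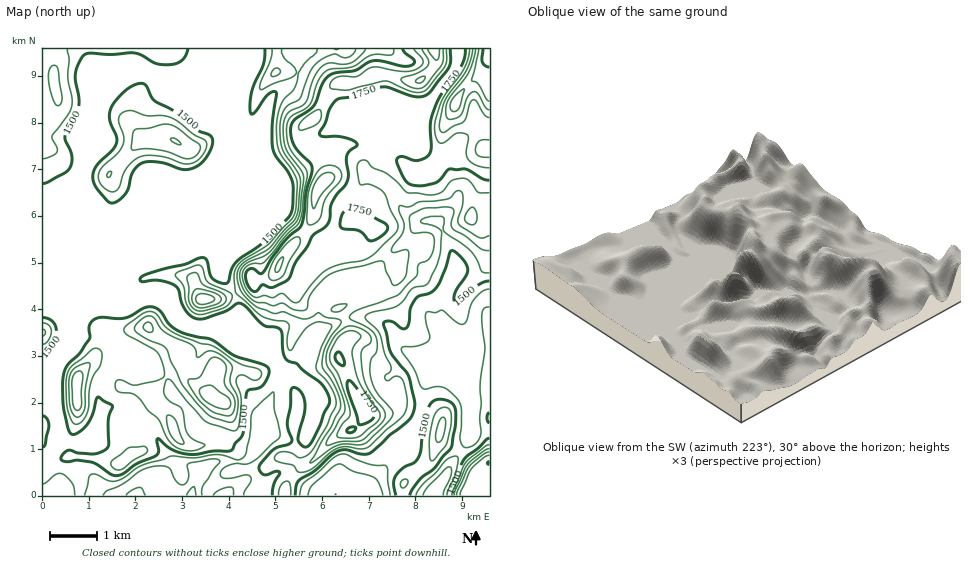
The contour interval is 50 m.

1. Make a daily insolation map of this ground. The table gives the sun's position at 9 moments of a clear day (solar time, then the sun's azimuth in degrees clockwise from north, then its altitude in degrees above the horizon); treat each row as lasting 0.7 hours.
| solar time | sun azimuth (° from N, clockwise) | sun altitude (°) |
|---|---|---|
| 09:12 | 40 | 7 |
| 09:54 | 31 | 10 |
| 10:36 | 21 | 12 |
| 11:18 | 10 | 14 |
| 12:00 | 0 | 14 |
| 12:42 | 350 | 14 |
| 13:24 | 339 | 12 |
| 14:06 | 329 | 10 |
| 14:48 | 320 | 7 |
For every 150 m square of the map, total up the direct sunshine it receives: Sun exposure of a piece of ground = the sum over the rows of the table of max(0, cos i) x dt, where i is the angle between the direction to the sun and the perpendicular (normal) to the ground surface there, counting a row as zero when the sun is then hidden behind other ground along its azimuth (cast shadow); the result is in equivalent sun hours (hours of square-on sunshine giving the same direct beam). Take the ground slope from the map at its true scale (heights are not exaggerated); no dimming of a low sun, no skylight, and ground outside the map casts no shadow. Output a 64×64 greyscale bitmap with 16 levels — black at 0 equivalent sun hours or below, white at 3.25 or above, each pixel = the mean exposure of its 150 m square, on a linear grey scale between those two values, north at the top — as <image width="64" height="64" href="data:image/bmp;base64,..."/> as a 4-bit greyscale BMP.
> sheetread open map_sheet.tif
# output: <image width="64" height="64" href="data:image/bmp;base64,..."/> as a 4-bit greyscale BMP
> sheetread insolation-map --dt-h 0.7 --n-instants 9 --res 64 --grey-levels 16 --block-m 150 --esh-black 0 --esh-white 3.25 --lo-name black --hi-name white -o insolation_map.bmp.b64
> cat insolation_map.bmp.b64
<image width="64" height="64" href="data:image/bmp;base64,Qk12CAAAAAAAAHYAAAAoAAAAQAAAAEAAAAABAAQAAAAAAAAIAAATCwAAEwsAABAAAAAAAAAAAAAAABEREQAiIiIAMzMzAERERABVVVUAZmZmAHd3dwCIiIgAmZmZAKqqqgC7u7sAzMzMAN3d3QDu7u4A////AGVVVUMxAAEjM0MiVTRFd1VmZTAAESIjMyIzMyIlmVRWNFREQxAAAAEjIRFGMQFYZGinEAAAARIiIkQxESS8hFYSIjVCEAAAABEiIARSABRTOLcQAAAAARETaXMQEmulNFISRCAAAAAAABMQADZlQ0MSNSAAAAAAABNolzARKLlCdSJDEjRTAAAAAAAAAWmImEABViAAAAABI0Z2UhEV37VXZVVmiblRAAAAAAAAATRqlleLogAAAAEjRmZkIQPP/zWHd3d3iIhlQQAAAAASRFa+7JrIEAAAARJFVmUhJJ7/RGdmVVVWeYdCAVh1VVM0VWu4d6twAAAAEjRVZSJGaM9ERDNEVVVndjImh1VCESRVVWRFesggAAARI1VmVEVVeTNEETRVVWZkM1dUMhABRVVVVDRYu5dSAAASNWd1RFVUdEQQJFVXdlMkd0MhAAFVVVVlQ1aJq4MAEQElZ4ZVVlSFRBAkVnmGQhWXQyAAAlVVVWdTRXmoUzVlMjRnqXZWZnVUIkRFd1MyOJdCEAAUVEVVZ1RFeHU0nLl1RWi8p2ZnVVVWZTIiIjWJdTEAJXdkNFVWZURFQzjMyXZmiazJZlVlVmZkQyEjWIZUETaKy3MiNVZ2RDMza8uXZneJqqZmVGVWVVRFVWiZdUIUm5mqYQE1V4ZDIjSbqHZnd4mZZmZWZmd1QzV5qrmFM1mpZWYxAjRodCESNpmHZniHZmZmZmdmacpSNol2aIU0ipdUQyRmRHYyIRE2h3ZEepdmZmZmZ2Zq/nNHdVVVVDR4iIeInOyVMjVlMSV2ZDWKlmZmZmZnNFfet1ZVVEQzREWKzv/cuXUxRnhkV3ZUWal1ZmZmZmcDRYq6dlVEIRNDNYv/2WZUVEI1aJmGVDN5h1VVVVVmZgNFaKumVTEAAUi8zdpDMzRDVDRGq3QyFHdTM0RVZmZlE0VndlVCAAAmv/yYUyMiIhFFMjSMt0RYhkIkVVZVZlV2VmZTI0QyEo3rhSEBIiIRABVCETr/7eyWMjVWZVVWVet2ZomImruZrKYxAAASIhAAABAAAG3/2WMjRVVVQ0ZW2mZmjNzM3//JZCAAAAIhEAAAAAAABGUxESRVVEQyRVd2ZmZmh3ec/9hUEAAAAAAAAAABRFQhAAAAI0RERCNFV2ZmZmZmZmarlkMyAAAAAAAAABNUeZcxAAASMyJEQzRXZmZmZmZmZEVVRFe8y3IAAAABIjNHiZhTEAEhATRlIjRmZmZmZmZDMzIjWP//tSERABNCESRWiZhjERABJGdBAGZmZmZmZlUyEQE2re2VM0MQA1QhABJFZ2UxEBMzWIQAZmZmZmZmeIdVVoqImIdomEETVUEAAAAkQzNERDNFdzBmZmZmZmZnm7ze/rdme9/bpjNFVBAAAAE0RFVDMyNFQ2ZmZmZmZmZmaJrO2GZr//3KQjRVQxAAACaGRDMzIjNEZmZmZmZmZmZmZmi5ZmbP//6SI1ZlVEIRJYlTMzMiIiJmZmZmZmZmZmZmZmdmZljf/tczRVVWZkIiR3VEQyEREWZmZmZmZmZmZmZmZmZlVWve/YREREVVQhEUiHdTEAASZmZmZmZmZmZmZmZmZlVVVq7/xSNFQzMzIhN7u3MQACRmZmZmZmZmZmZmZmZlVVVVWu/WATVTIkd2ZWeIUzEBRVZmZWZVZmVmZmZmZmVVVVVVrbciRVVWmpmYQQASVkRVVWZVVVRFVVZmZmZmZVVVVVRImERVV5q5iIQAAAAnmGVVZlVUQyNVVmZmZmZmVVVVVEZ3VERYmYd3UgAAAAR3VEVWZVQhEjVVVmZmZlVVVVVERXdTIkV3ZnZDEAAAE1ZDREVlUxASNFVVVmVVVVVVVUQ0eIMRE1ZmdjIAAAEiNTI0RFZTETRERERERERVVVVVRDNZpyETVnh0IQASIhASITMzRVVURDMzMhABNFVWVVVEMjaspkRWdkIjMzMzEAERMzNFaahTIQAAAAAURURVVUMhEmvcl2VCEjR4dUMhAAEzNFZpzJQQAAAAAAJFRFVVQhERSKuWVERERpqnVUQRADNFZmasyCAAAAAAEUVlVVVCERJWd2UxJGd4mZhlVUMRRWh2VmmpYgAAAkVDNWVGVVMyJGZVVDI1Z4llZkM1ZlV3iGVVVndlQzNGm8hVdkVVVUM1Z4iHeIdmZlVVMSJHmmVEVVVURFeIh4rO7ZZoVFVmVTM1eaqoZWZmZVUwASWaQyM1VVM0aJqqvdy5dmd0VWZnUgFHd2ZlVWZlVlEAE0VUIjRVVEaJqrzdyWZmZnU1Z4q4MjVWZmVVVWZXdAAiIVQyNFZmeJmavMuWZmZmZTRYrf/YRFVlVVVEREWGESIQVURFVmeJiImqqGZmZmZmM0et/+pCNEVVVEMRI2hCMRFVVWZWZ4iHd4h2ZmZmZmZCJqu6qFIAASMzIQASW6YgEVVndlZmiIh3ZmZmZmZmZ2ECeYiIYgAAAAAAAAE56zASVWd2VmZ4mHZmVmZmZmZngwAliImEEiEAAAAAASXOcSRWZmZWZmZ4dmVVZmZmZmaYIAJomruqlzERNplBEnzFRmZlVFVVVmZ2VDNFZmZmZnqFRWib3//8uprf/9URSchFd3VERERFVVQyIzRmZmZmaJqYZ6zf//7u3uyqlyJHuVJ4h1QzIiMzMyIjNGZmZmZWeIZmnNy73e7tlCIiNWaJdGZ2VDMiIzMzMzNFVmZmZmVmZmZndlZ5qphTIiJGZmd2"/>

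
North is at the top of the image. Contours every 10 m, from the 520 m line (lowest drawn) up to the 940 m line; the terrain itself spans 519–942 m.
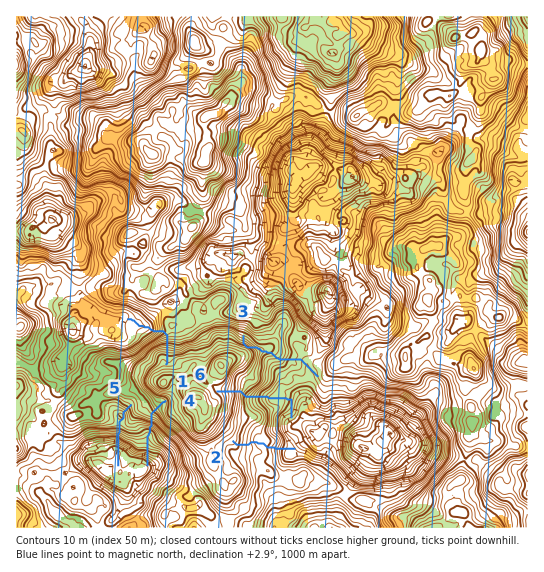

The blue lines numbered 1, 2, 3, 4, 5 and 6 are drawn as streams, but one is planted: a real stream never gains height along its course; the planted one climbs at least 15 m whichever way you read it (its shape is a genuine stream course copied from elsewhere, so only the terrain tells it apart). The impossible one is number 3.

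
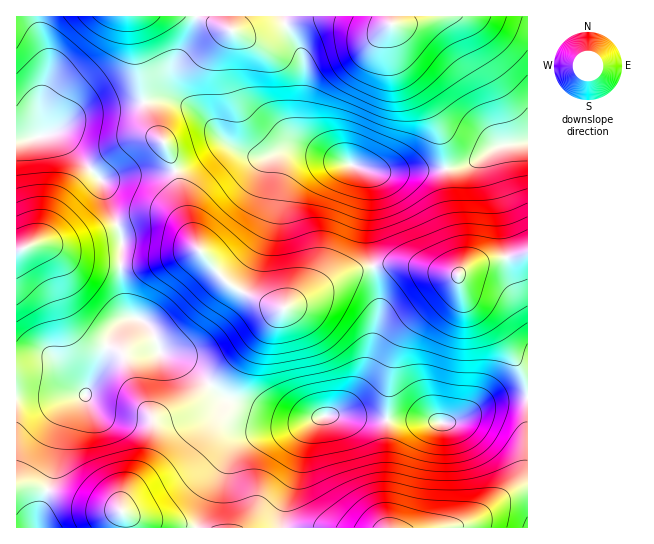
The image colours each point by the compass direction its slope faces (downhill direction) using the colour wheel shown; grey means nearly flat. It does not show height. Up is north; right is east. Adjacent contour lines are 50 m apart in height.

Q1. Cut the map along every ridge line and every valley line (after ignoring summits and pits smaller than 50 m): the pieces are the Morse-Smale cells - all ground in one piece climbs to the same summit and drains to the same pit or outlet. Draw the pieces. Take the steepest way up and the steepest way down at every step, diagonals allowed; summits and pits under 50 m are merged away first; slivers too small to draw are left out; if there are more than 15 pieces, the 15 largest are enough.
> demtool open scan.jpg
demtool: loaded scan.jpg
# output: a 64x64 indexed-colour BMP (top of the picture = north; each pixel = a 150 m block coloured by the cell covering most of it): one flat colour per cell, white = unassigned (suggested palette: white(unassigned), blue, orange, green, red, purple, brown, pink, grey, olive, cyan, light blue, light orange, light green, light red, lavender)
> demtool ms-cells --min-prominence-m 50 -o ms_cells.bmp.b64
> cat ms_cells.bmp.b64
<image width="64" height="64" href="data:image/bmp;base64,Qk12CAAAAAAAAHYAAAAoAAAAQAAAAEAAAAABAAQAAAAAAAAIAAATCwAAEwsAABAAAAAAAAAA////ALR3HwAOf/8ALKAsACgn1gC9Z5QAS1aMAMJ34wB/f38AIr28AM++FwDox64AeLv/AIrfmACWmP8A1bDFAAAAAAAAAAAzMzMzMzMzMzM93d3d3d3dmZmZmZkAAAAAAAAAAAAAADMzMzMzMzMzMz3d3d3d3d2ZmZmZmZkAAAAAAAAAAABzMzMzMzMzMzMzPd3d3d3d3ZmZmZmZmZAAAAAAAAd3d3MzMzMzMzMzMzMz3d3d3d3dmZmZmZmZmQAAAAAHd3d3dzMzMzMzMzMzMzPd3d3d3d2ZmZmZmZmZmQAAAHd3d3d3MzMzMzMzMzMzMz3d3d3d3ZmZmZmZmZmZmQAAd3d3d3dzMzMzMzMzMzMzPd3d3d3dmZmZmZmZmZmZAAAHd3d3d3czMzMzMzMzMzM93d3d3d2ZmZmZmZmZmZkAAAd3d3d3dzMzMzMzMzMzMz3d3d3d3ZmZmZmZmZmZmQAAB3d3d3d3czMzMzMzMzMzM93d3d3dmZmZmZmZmZmZAAAHd3d3d3dzMzMzMzMzMzMz3d3d3d2ZmZmZmZmZmZkAAAd3d3d3d3MzMzMzMzMzMzPd3d3d3ZmZmZmZmZmZmQAAAHd3d3d3czMzMzMzMzMzMz3d3d3dmZmZmZmZmZmZAAAAd3d3d3d3MzMzMzMzMzMzPd3d3d1VVVVVWZmZmZkAAAB3d3d3d3dzMzMzMzM4iIiIiP///1VVVVVVWZmZmQAAAAd3d3d3d3dzMzMziIiIiIiIj///VVVVVVVVWZmZqqqqqnd3d3d3d3dzM4iIiIiIiIiI//9VVVVVVVVVVVWqqqqqp3d3d3d3d3c4iIiIiIiIiIiP//VVVVVVVVVVVaqqqqqqd3d3d3d3d7iIiIiIiIiIiI//9VVVVVVVVVVVqqqqqqp3d3d3d3d7u4iIiIiIiIiIiP/1VVVVVVVVVVWqqqqqqqd3d3d3e7u7uIiIiIiIiIiI//VVVVVVVVVVVaqqqqqqp3d3d3u7u7u7iIiIiIiIiIj/9VVVVVVVVVVVqqqqqqqnd3d3u7u7u7u4iIiIiIiIiI//VVVVVVVVVVWqqqqqqqp3d3u7u7u7u7uIiIiIiIiIj/9VVVVVVVVVVaqqqqqqqnd3e7u7u7u7u7iIiIiIiIiP/1VVVVVVVVVVqqqqqqqqp3e7u7u7u7u7u4iIiIiIiI//9VVVVVVVVVWqqqqqqqqqu7u7u7u7u7u7iIiIiIiIj///VVVVVVVVVaqqqqqqqqq7u7u7u7u7u7uyiIiIiIiP///1VVVVVVVVqqqqqqqqq7u7u7u7u7u7IiIiiIiIiI/////1VVVVVVWqqqqqqqqru7u7u7u7uyIiIiIoiIiIj/////9VVVVVVaqqqqqqqqu7u7u7u7uyIiIiIiIoiIiP//////VVVVVVqqqqqqqqq7u7u7u7uyIiIiIiIiIoiI//////9VVVVVWqqqqqqqqru7u7u7uyIiIiIiIiIiIij///9mZmVVVVVaqqqqrMzMAAAAu7uyIiIiIiIiIiIiJmZmZmZmZmZVVVqqqqzMzMwAAAAACyIiIiIiIiIiIiImZmZmZmZmZmZmbMzMzMzMzAAAAAACIiIiIiIiIiIiIiZmZmZmZmZmZmZszMzMzMzMAAAAAAIiIiIiIiIiIiIiJmZmZmZmZmZmZmzMzMzMzMwAAAAAAiIiIiIiIiIiIiImZmZmZmZmZmZmbMzMzMzMwAAAAAAiIiIiIiIiIiIiIiZmZmZmZmZmZmZszMzMzMzAAAAAACIiIiIiIiIiIiIiJmZmZmZmZmZmZmzMzMzMzMAAAAAAIiIiIiIiIiIiIiImZmZmZmZmZmZmbMzMzMzMAAAAAAAiIiIiIiIiIiIiIiZmZmZmZmZmZmZszMzMzMwAAAAAAiIiIiIiIiIiIiIiJmZmZmZmZmZmZmzMzMzMzAAAAAACIiIiIiIiIiIiIiImZmZmZmZmZmZmbMzMzMzAAAAAAAIiIiIiIiIiIiIiIiYRFmZmZmZmZmZszMzMzAAAAAAAAAIiIiIiIiIiIiIhEREREREREWZmZmzMzMzAAAAAAAAAAAIiIiQiIiIkERERERERERERFmZmbMzMzAAAAAAAAAAAACJEREREREERERERERERERERFmZgzMzAAAAAAAAAAAAABEREREREERERERERERERERERERAA7gAAAAAAAAAAAABEREREREEREREREREREREREREREADu4AAAAAAAAAAABEREREREQREREREREREREREREREQAO7u4AAAAAAAAABERERERERBERERERERERERERERERAA7u7u7gAAAAAABEREREREREEREREREREREREREREREADu7u7u7u7kQEREREREREREQREREREREREREREREREQAO7u7u7u7uRERERERERERERBERERERERERERERERERAADu7u7u7u5EREREREREREREEREREREREREREREREREAAO7u7u7u7kREREREREREREQREREREREREREREREREQAA7u7u7u7kRERERERERERERBERERERERERERERERERAADu7u7u7uREREREREREREREEREREREREREREREREREAAO7u7u7u5EREREREREREREEREREREREREREREREREQAO7u7u7u7kREREREREREREQRERERERERERERERERERAA7u7u7u7uREREREREREREQREREREREREREREREREREADu7u7u7u5ERERERERERERBEREREREREREREREREREQAO7u7u7u5ERERERERERERBERERERERERERERERERER"/>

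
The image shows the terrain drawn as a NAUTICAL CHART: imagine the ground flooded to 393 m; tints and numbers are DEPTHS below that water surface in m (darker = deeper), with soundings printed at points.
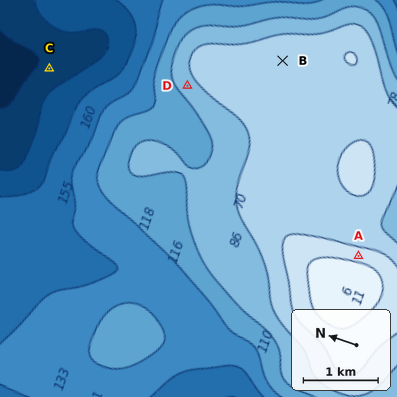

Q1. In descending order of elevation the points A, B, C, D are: A B D C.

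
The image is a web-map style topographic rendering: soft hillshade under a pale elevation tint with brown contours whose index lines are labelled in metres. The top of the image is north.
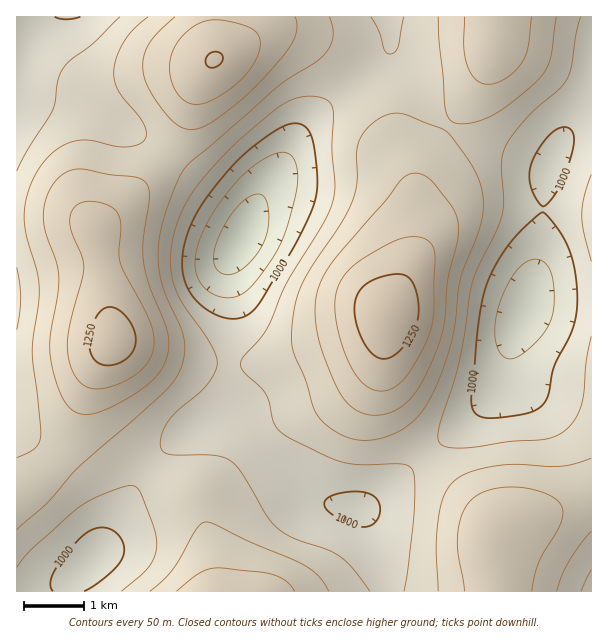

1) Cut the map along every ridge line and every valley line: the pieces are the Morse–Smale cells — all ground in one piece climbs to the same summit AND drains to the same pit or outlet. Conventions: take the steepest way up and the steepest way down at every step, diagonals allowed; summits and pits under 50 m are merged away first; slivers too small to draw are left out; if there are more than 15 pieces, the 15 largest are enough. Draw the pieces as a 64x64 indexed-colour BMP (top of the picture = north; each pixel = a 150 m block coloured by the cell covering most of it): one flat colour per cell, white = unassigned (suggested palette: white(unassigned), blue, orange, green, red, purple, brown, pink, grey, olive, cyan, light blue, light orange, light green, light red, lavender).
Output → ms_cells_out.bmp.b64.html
<image width="64" height="64" href="data:image/bmp;base64,Qk12CAAAAAAAAHYAAAAoAAAAQAAAAEAAAAABAAQAAAAAAAAIAAATCwAAEwsAABAAAAAAAAAA////ALR3HwAOf/8ALKAsACgn1gC9Z5QAS1aMAMJ34wB/f38AIr28AM++FwDox64AeLv/AIrfmACWmP8A1bDFALu7u93d3d3d3d3dd3d3d3d3d3d3fMzMzMzMwAAAAAAAu7u73d3d3d3d3d13d3d3d3d3d3d8zMzMzMzAAAAAAAC7u7u93d3d3d3d3Xd3d3d3d3d3d3zMzMzMzMAAAAAAALu7u7vd3d3d3d3dd3d3d3d3d3d3fMzMzMzMwAAAAAAAu7u7u73d3d3d3d13d3d3d3d3d3fMzMzMzMzAAAAAAAC7u7u7u93d3d3d13d3d3d3d3d3d8zMzMzMzMAAAAAAALu7u7u73d3d3d3Xd3d3d3d3d3d3zMzMzMzMwAAAAAAAu7u7u7u93d3d3dd3d3d3d3d3d3zMzMzMzMzFUAAAAAC7u7u7u7vd3d3d13d3d3d3d3d3fMzMzMzMzFVVVQAAALu7u7u7u93d3d13d3d3d3d3d3ZszMzMzMzFVVVVVVAAu7u7u7u7vd3d3Xd3d3d3d3ZmZmbMzMzMzFVVVVVVVVA7u7u7u7u93d13d3d3d3d3ZmZmZmzMzMzFVVVVVVVVVTO7u7u7u7vd13d3d3d3d3ZmZmZmZmzMzFVVVVVVVVVVMzu7u7u7u913d3d3d3d3ZmZmZmZmZszFVVVVVVVVVVUzM7u7u7u753d3d3d3d2ZmZmZmZmZmbFVVVVVVVVVVVTMzO7u7u77ud3d3d3d2ZmZmZmZmZmZhVVVVVVVVVVVVMzMzu7u77u7nd3d3d2ZmZmZmZmZmZhEVVVVVVVVVVVUzMzO7u77u7u7nd3d2ZmZmZmZmZmZmERFVVVVVVVVVVTMzMzu7vu7u7u7nZmZmZmZmZmZmZmERERFVVVVVVVVVMzMzO7vu7u7u7u7mZmZmZmZmZmZmERERERVVVVVVVVUzMzM7u+7u7u7u7uZmZmZmZmZmZmYREREREVVVVVVVVTMzMzO+7u7u7u7u7mZmZmZmZmZmZhERERERFVVVVVVVMzMzM77u7u7u7u7uZmZmZmZmZmZhERERERERVVVVVVUzMzMzvu7u7u7u7u5mZmZmZmZmZmERERERERFVVVVVVTMzMzM+7u7u7u7u7mZmZmZmZmZmYREREREREVVVVVVVMzMzMzvu7u7u7uiIIiZmZmZmZmZhERERERERFVVVVVUzMzMzM+7u7oiIiIgiIiImZmZmZmEREREREREVVVVVVTMzMzMzPoiIiIiIiCIiIiIiZmZmYRERERERERVVVVVVMzMzMzM4iIiIiIiIIiIiIiIiJmZhERERERERFVVVVVUzMzMzMziIiIiIiIgiIiIiIiIiImERERERERERVVVVVTMzMzMziIiIiIiIiCIiIiIiIiIiIRERERERERFVVVVVMzMzMzOIiIiIiIiIIiIiIiIiIiIhERERERERERVVVVUzMzMzM4iIiIiIiIgiIiIiIiIiIiIRERERERERERERETMzMzMziIiIiIiIiCIiIiIiIiIiIhERERERERERERERMzMzMzOIiIiIiIiIIiIiIiIiIiIiIREREREREREREREzMzMzM4iIiIiIiIgiIiIiIiIiIiIhERERERERERERETMzMzMziIiIiIiIiCIiIiIiIiIiIiIRERERERERERERMzMzMziIiIiIiIiIIiIiIiIiIiIiIhEREREREREREREzMzMzOIiIiIiIiIiCIiIiIiIiIiIiERERERERERERETMzMzM4iIiIiIiIiIIiIiIiIiIiIiIRERERERERERERMzMzMziIiIiIiIiIiCIiIiIiIiIiIhEREREREREREREzMzMzM4iIiIiIiIiEIiIiIiIiIiIiERERERERERERETMzMzMzOIiIiIiIiIQiIiIiIiIiIiIRERERERERERERMzMzMzMziIiIiIiEREIiIiIiIiIiIhEREREREREREREzMzMzMzM4iIiIiERERCIiIiIiIiIiIRERERERERERETMzMzMzMzOIiIiEREREIiIiIiIiIiIhERERERERERERMzMzMzMzMziIiERERERCIiIiIiIiIiEREREREREREREzMzMzMzMzM4hEREREREQiIiIiIiIiIhEREREREaERETMzMzMzMzMzNERERERERCIiIiIiIiIiERERERGqqhERMzMzMzMzMzOUREREREREQiIiIiIiIiIhEREaqqqqEREzMzMzMzMzmZlERERERERCIiIiIiIiIiERqqqqqqqhETMzMzMzM5mZmUREREREREQiIiIiIiIiIhqqqqqqqqqhMzMzMzOZmZmZlEREREREREIiIiIiIiIv+qqqqqqqqqozMzMzOZmZmZmURERERERERCIiIiIiIv/6qqqqqqqqqjMzOZmZmZmZmZREREREREREQiIiIiIi//+qqqqqqqqqmZmZmZmZmZmZmUREREREREREIiIiIi////qqqqqqqqqZmZmZmZmZmZmZREREREREREREIiIiL///+qqqqqqqqpmZmZmZmZmZmZmURERERERERERCIiL/////qqqqqqqqmZmZmZmZmZmZmZREREREREREREQiL/////+qqqqqqqqZmZmZmZmZmZmZmUREREREREREREL///////qqqqqqqgmZmZmZmZmZmZmZRERERERERERERP//////+qqqqqqqAJmZmZmZmZmZmZlERERERERERERE///////6qqqqqqoACZmZmZmZmZmZmURERERERERERET///////qqqqqqqgAJmZmZmZmZmZmZRERERERERERET///////+qqqqqqq"/>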